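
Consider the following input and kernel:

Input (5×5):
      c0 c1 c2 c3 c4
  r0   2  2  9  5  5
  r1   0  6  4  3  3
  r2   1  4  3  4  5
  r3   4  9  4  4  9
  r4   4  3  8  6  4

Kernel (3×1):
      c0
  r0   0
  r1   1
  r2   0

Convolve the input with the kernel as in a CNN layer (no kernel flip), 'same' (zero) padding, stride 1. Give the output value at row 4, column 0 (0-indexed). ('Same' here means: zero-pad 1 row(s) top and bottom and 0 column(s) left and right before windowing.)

The receptive field on the zero-padded input at this output position is [4 / 4 / 0]. Elementwise product with the kernel and sum: 4·1.

4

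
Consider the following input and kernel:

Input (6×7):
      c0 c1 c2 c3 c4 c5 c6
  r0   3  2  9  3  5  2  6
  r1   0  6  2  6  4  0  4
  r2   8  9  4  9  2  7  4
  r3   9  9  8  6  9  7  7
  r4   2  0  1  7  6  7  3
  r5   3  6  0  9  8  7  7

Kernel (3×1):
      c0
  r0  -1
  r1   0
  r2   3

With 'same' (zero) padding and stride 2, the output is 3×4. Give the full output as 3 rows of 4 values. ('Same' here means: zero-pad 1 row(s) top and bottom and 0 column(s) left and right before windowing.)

Output[0,0]: The receptive field on the zero-padded input at this output position is [0 / 3 / 0]. Elementwise product with the kernel and sum: 0·-1 + 0·3.
Output[0,1]: The receptive field on the zero-padded input at this output position is [0 / 9 / 2]. Elementwise product with the kernel and sum: 0·-1 + 2·3.

0 6 12 12
27 22 23 17
0 -8 15 14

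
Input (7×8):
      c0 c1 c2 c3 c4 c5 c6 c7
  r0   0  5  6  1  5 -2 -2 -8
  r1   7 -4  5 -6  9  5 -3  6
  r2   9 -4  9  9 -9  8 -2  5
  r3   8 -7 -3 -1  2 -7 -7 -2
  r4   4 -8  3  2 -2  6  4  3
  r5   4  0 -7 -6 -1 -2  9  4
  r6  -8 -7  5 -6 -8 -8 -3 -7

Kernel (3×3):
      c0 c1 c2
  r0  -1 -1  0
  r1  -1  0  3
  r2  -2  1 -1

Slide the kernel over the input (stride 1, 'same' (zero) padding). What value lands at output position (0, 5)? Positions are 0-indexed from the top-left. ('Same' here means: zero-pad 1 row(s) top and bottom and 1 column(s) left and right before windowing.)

The receptive field on the zero-padded input at this output position is [0 0 0 / 5 -2 -2 / 9 5 -3]. Elementwise product with the kernel and sum: 0·-1 + 0·-1 + 5·-1 + -2·3 + 9·-2 + 5·1 + -3·-1.

-21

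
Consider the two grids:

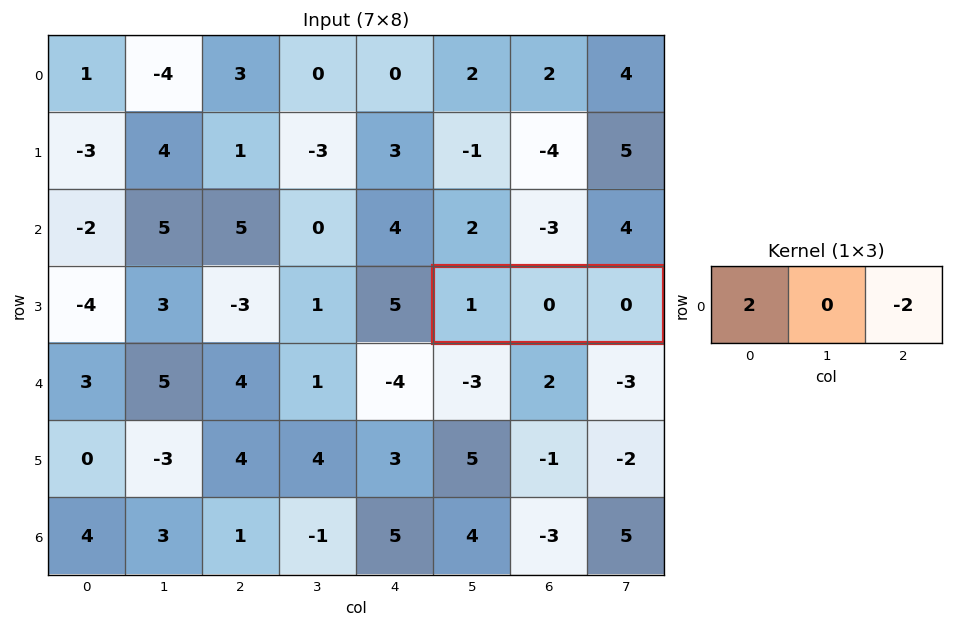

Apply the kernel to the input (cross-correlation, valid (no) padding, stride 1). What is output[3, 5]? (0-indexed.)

The receptive field on the input at this output position is [1 0 0]. Elementwise product with the kernel and sum: 1·2 + 0·-2.

2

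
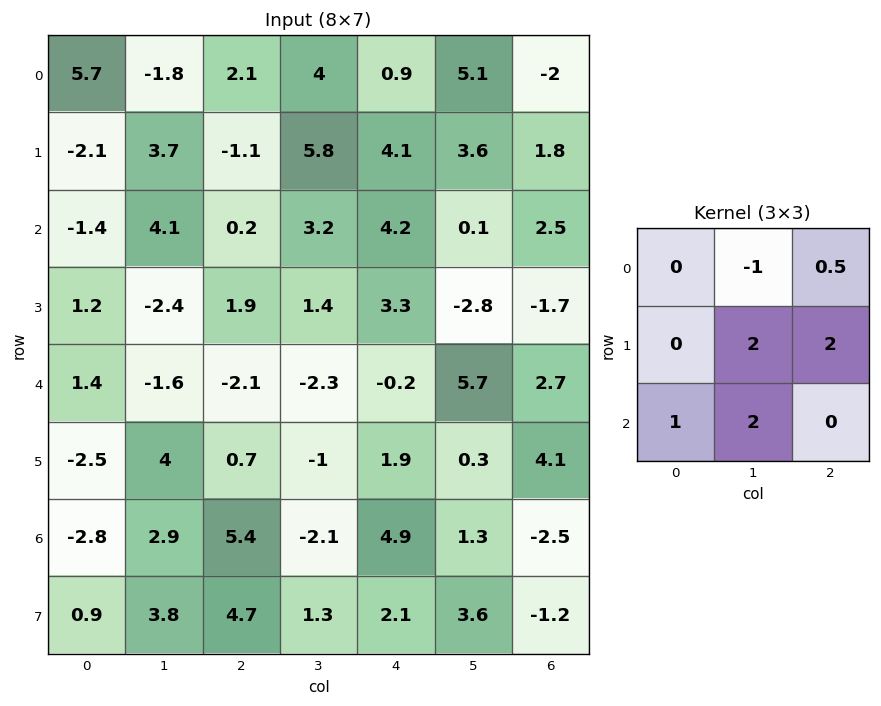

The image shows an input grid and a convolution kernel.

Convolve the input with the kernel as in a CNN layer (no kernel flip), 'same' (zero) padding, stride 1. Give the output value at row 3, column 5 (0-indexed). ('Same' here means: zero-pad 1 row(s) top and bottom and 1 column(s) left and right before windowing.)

The receptive field on the zero-padded input at this output position is [4.2 0.1 2.5 / 3.3 -2.8 -1.7 / -0.2 5.7 2.7]. Elementwise product with the kernel and sum: 0.1·-1 + 2.5·0.5 + -2.8·2 + -1.7·2 + -0.2·1 + 5.7·2.

3.35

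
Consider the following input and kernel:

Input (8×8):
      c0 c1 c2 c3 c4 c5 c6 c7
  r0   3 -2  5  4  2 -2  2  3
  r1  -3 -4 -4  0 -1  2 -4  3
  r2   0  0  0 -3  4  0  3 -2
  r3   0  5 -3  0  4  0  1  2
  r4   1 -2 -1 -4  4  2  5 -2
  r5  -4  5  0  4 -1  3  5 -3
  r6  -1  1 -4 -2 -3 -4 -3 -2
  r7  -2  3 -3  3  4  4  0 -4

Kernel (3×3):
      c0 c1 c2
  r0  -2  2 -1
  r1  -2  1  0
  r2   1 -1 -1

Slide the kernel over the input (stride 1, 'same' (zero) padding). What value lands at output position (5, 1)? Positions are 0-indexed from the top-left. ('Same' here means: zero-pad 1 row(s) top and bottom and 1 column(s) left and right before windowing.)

10

The receptive field on the zero-padded input at this output position is [1 -2 -1 / -4 5 0 / -1 1 -4]. Elementwise product with the kernel and sum: 1·-2 + -2·2 + -1·-1 + -4·-2 + 5·1 + -1·1 + 1·-1 + -4·-1.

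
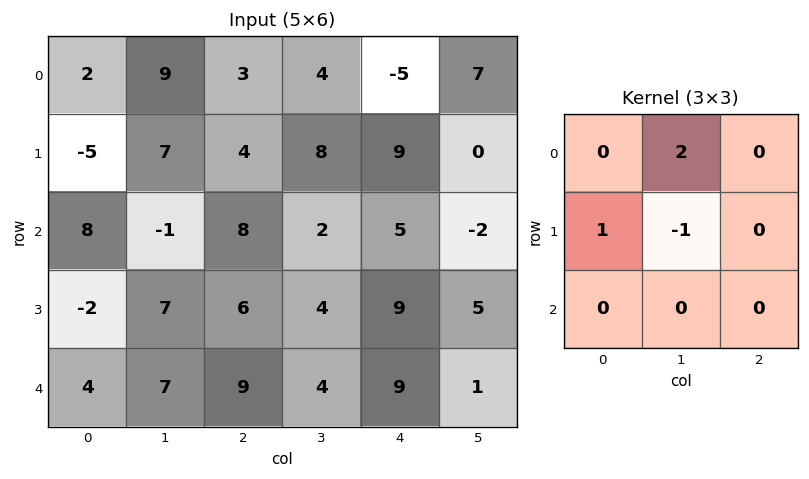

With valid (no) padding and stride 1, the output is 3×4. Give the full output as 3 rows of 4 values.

Output[0,0]: The receptive field on the input at this output position is [2 9 3 / -5 7 4 / 8 -1 8]. Elementwise product with the kernel and sum: 9·2 + -5·1 + 7·-1.

6 9 4 -11
23 -1 22 15
-11 17 6 5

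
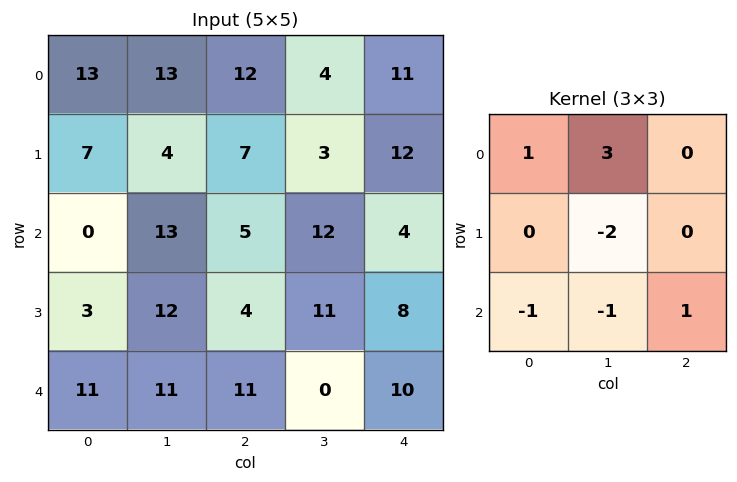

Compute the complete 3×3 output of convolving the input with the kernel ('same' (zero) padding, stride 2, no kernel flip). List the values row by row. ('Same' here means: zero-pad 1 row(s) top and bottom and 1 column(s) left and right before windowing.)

-29 -32 -37
30 10 12
-13 2 15

Output[0,0]: The receptive field on the zero-padded input at this output position is [0 0 0 / 0 13 13 / 0 7 4]. Elementwise product with the kernel and sum: 0·1 + 0·3 + 13·-2 + 0·-1 + 7·-1 + 4·1.
Output[0,1]: The receptive field on the zero-padded input at this output position is [0 0 0 / 13 12 4 / 4 7 3]. Elementwise product with the kernel and sum: 0·1 + 0·3 + 12·-2 + 4·-1 + 7·-1 + 3·1.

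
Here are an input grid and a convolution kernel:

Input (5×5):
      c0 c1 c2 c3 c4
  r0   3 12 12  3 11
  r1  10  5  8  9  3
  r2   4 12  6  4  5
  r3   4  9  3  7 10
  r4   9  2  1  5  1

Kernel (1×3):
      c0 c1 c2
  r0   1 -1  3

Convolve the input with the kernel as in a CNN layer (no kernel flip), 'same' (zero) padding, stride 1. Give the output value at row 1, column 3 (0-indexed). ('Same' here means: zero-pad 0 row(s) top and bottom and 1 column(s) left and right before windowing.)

The receptive field on the zero-padded input at this output position is [8 9 3]. Elementwise product with the kernel and sum: 8·1 + 9·-1 + 3·3.

8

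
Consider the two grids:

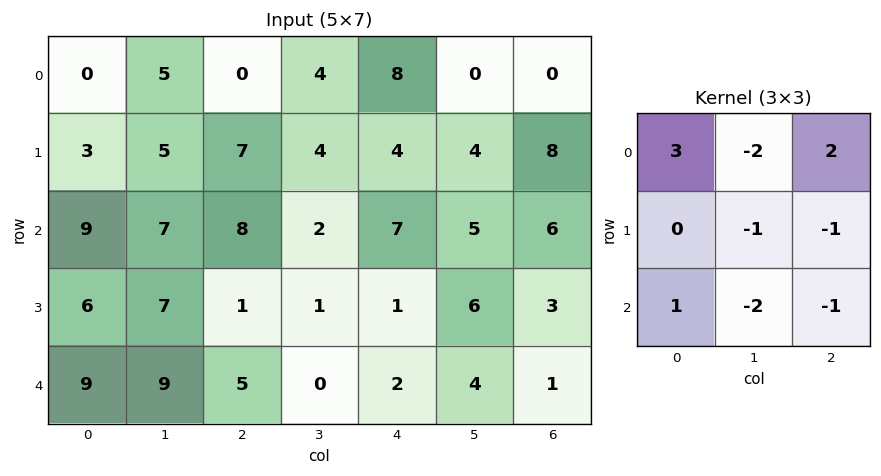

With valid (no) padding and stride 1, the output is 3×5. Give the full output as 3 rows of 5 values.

-35 1 -3 -29 3
-11 3 10 -7 -5
7 6 35 -13 7

Output[0,0]: The receptive field on the input at this output position is [0 5 0 / 3 5 7 / 9 7 8]. Elementwise product with the kernel and sum: 0·3 + 5·-2 + 0·2 + 5·-1 + 7·-1 + 9·1 + 7·-2 + 8·-1.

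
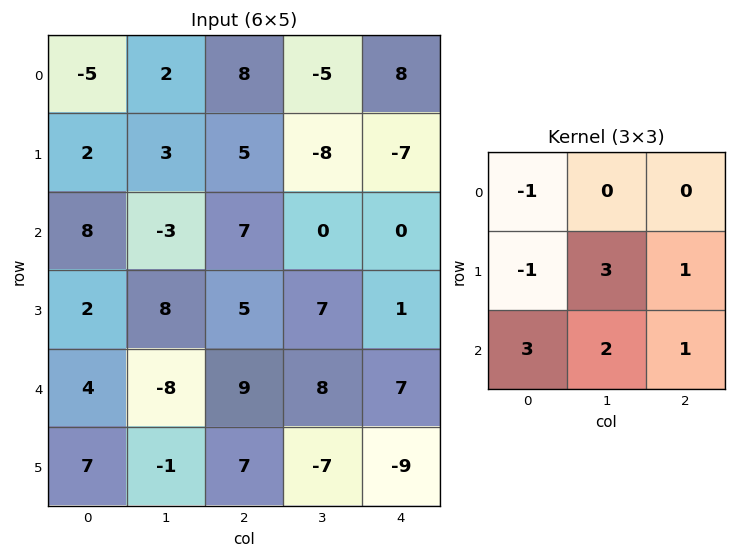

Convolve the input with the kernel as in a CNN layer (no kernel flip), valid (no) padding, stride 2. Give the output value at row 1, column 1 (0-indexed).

60

The receptive field on the input at this output position is [7 0 0 / 5 7 1 / 9 8 7]. Elementwise product with the kernel and sum: 7·-1 + 5·-1 + 7·3 + 1·1 + 9·3 + 8·2 + 7·1.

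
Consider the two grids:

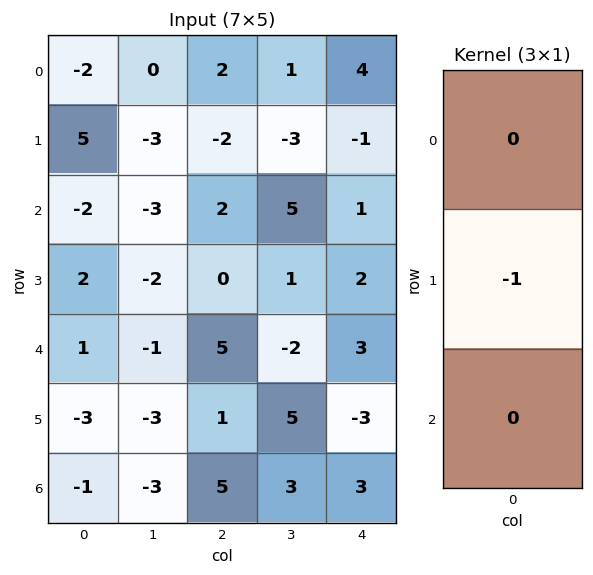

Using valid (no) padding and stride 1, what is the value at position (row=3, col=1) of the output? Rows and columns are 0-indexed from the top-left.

1

The receptive field on the input at this output position is [-2 / -1 / -3]. Elementwise product with the kernel and sum: -1·-1.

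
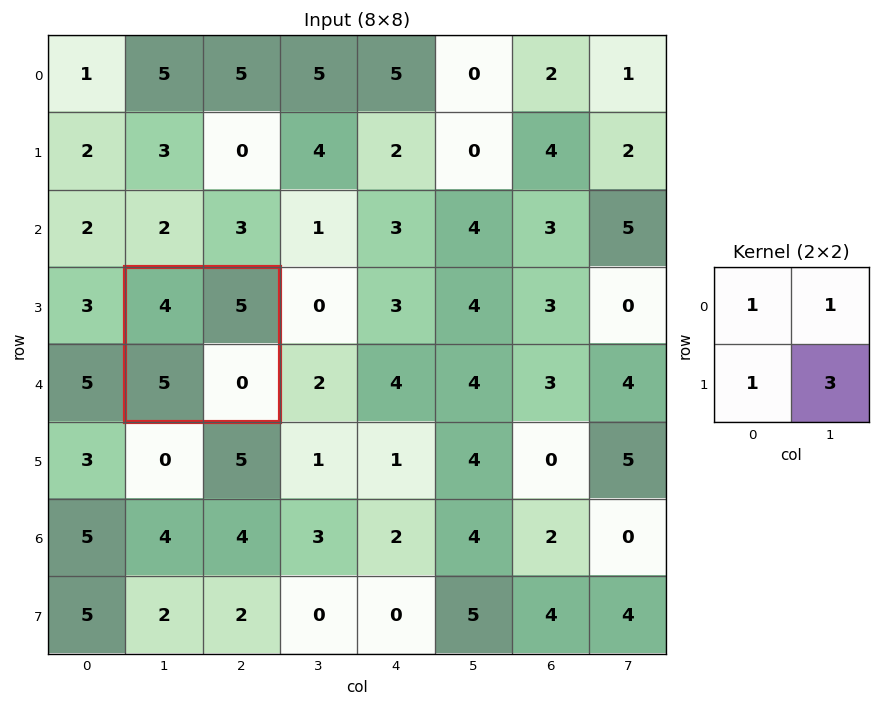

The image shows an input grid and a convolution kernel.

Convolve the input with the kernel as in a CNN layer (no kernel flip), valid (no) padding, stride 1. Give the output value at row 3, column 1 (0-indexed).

The receptive field on the input at this output position is [4 5 / 5 0]. Elementwise product with the kernel and sum: 4·1 + 5·1 + 5·1 + 0·3.

14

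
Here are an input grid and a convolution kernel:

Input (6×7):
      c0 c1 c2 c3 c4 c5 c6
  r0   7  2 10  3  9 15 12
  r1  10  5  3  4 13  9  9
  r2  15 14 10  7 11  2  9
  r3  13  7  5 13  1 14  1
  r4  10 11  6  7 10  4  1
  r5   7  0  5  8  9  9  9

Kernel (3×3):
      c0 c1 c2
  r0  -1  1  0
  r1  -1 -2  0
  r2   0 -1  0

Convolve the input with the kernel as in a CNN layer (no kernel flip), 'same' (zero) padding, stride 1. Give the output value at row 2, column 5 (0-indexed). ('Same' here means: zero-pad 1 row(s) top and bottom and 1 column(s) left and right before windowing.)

-33

The receptive field on the zero-padded input at this output position is [13 9 9 / 11 2 9 / 1 14 1]. Elementwise product with the kernel and sum: 13·-1 + 9·1 + 11·-1 + 2·-2 + 14·-1.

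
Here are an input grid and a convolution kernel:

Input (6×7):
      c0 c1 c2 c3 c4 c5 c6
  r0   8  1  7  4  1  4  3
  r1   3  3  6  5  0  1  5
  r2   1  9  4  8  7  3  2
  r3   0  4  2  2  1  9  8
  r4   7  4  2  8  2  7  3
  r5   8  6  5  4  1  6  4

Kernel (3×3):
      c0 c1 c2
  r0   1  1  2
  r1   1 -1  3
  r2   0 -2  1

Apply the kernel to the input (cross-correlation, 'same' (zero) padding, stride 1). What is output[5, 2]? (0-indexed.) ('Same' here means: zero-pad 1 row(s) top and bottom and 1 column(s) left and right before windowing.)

The receptive field on the zero-padded input at this output position is [4 2 8 / 6 5 4 / 0 0 0]. Elementwise product with the kernel and sum: 4·1 + 2·1 + 8·2 + 6·1 + 5·-1 + 4·3 + 0·-2 + 0·1.

35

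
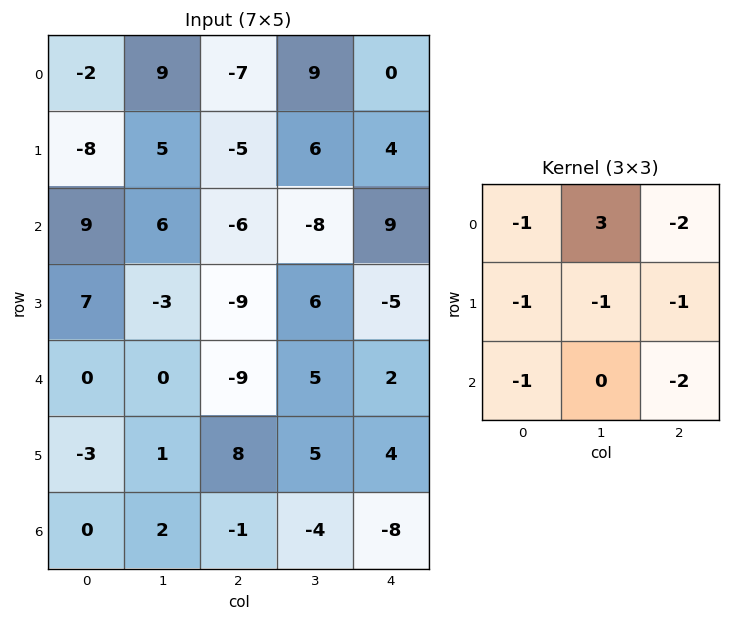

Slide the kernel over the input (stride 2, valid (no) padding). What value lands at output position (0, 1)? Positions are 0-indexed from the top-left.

17

The receptive field on the input at this output position is [-7 9 0 / -5 6 4 / -6 -8 9]. Elementwise product with the kernel and sum: -7·-1 + 9·3 + 0·-2 + -5·-1 + 6·-1 + 4·-1 + -6·-1 + 9·-2.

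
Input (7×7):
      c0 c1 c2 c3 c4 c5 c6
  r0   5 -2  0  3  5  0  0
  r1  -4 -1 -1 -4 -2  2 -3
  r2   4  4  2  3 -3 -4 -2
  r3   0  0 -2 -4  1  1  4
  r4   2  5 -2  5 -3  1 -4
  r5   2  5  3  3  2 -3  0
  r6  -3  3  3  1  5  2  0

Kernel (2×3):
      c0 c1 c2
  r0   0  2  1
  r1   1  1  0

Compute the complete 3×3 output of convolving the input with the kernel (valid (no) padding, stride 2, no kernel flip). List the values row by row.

-9 6 0
10 -3 -8
15 13 -3

Output[0,0]: The receptive field on the input at this output position is [5 -2 0 / -4 -1 -1]. Elementwise product with the kernel and sum: -2·2 + 0·1 + -4·1 + -1·1.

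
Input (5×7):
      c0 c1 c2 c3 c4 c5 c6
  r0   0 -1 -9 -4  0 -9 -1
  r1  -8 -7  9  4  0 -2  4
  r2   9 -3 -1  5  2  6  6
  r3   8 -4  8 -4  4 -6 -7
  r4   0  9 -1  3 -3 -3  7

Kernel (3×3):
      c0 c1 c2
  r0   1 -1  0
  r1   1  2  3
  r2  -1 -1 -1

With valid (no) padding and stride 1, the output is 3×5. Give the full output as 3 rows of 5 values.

Output[0,0]: The receptive field on the input at this output position is [0 -1 -9 / -8 -7 9 / 9 -3 -1]. Elementwise product with the kernel and sum: 0·1 + -1·-1 + -8·1 + -7·2 + 9·3 + 9·-1 + -3·-1 + -1·-1.

1 30 6 -19 3
-13 -6 12 37 43
28 -13 7 -8 -34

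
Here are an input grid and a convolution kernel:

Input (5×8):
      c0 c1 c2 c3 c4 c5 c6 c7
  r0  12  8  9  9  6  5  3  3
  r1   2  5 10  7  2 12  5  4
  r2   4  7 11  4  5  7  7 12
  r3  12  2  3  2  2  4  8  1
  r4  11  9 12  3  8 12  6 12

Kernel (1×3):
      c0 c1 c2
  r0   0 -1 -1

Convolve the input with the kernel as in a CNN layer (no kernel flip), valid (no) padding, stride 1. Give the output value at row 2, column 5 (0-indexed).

-19

The receptive field on the input at this output position is [7 7 12]. Elementwise product with the kernel and sum: 7·-1 + 12·-1.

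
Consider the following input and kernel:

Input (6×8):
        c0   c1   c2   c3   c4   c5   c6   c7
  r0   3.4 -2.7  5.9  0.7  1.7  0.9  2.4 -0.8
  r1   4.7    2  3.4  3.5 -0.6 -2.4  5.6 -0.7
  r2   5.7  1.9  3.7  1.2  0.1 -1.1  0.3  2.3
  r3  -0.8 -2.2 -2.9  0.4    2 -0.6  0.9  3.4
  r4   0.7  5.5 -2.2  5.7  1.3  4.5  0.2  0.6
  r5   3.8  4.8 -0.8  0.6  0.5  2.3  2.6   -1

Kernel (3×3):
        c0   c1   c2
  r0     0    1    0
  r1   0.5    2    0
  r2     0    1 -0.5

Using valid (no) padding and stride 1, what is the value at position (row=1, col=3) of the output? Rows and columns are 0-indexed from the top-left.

The receptive field on the input at this output position is [3.5 -0.6 -2.4 / 1.2 0.1 -1.1 / 0.4 2 -0.6]. Elementwise product with the kernel and sum: -0.6·1 + 1.2·0.5 + 0.1·2 + 2·1 + -0.6·-0.5.

2.5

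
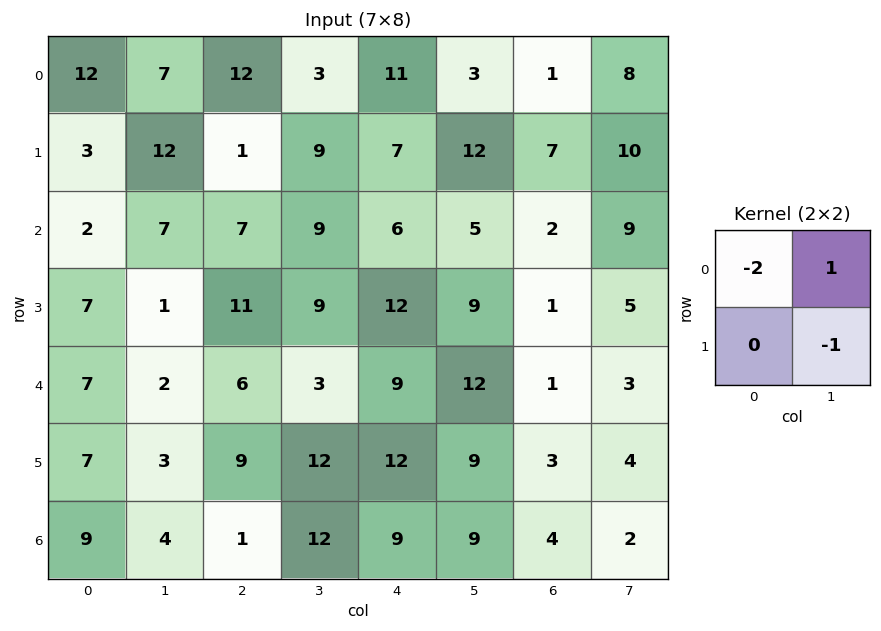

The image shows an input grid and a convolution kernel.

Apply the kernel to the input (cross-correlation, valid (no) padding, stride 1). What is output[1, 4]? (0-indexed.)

The receptive field on the input at this output position is [7 12 / 6 5]. Elementwise product with the kernel and sum: 7·-2 + 12·1 + 5·-1.

-7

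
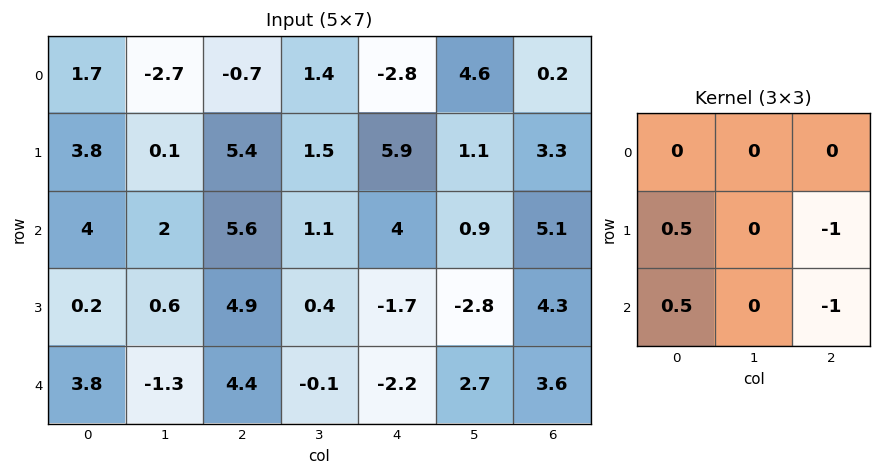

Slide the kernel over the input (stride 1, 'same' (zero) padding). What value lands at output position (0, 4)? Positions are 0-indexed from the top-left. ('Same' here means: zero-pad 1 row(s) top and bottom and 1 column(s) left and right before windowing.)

-4.25

The receptive field on the zero-padded input at this output position is [0 0 0 / 1.4 -2.8 4.6 / 1.5 5.9 1.1]. Elementwise product with the kernel and sum: 1.4·0.5 + 4.6·-1 + 1.5·0.5 + 1.1·-1.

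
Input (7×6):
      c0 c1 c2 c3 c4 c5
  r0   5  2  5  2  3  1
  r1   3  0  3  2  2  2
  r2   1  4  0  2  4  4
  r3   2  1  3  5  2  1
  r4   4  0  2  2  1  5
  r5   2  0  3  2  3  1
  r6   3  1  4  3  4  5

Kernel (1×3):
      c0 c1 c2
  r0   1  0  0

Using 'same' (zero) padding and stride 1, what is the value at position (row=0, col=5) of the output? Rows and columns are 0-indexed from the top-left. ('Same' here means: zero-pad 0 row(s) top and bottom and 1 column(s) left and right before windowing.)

3

The receptive field on the zero-padded input at this output position is [3 1 0]. Elementwise product with the kernel and sum: 3·1.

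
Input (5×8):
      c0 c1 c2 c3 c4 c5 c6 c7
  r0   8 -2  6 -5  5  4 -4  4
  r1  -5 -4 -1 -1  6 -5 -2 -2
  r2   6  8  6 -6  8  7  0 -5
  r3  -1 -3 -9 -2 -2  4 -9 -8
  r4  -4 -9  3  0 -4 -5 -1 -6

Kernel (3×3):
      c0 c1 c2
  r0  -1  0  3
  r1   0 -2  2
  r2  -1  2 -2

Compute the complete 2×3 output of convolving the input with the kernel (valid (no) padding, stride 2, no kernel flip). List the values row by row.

Output[0,0]: The receptive field on the input at this output position is [8 -2 6 / -5 -4 -1 / 6 8 6]. Elementwise product with the kernel and sum: 8·-1 + 6·3 + -4·-2 + -1·2 + 6·-1 + 8·2 + 6·-2.

14 -11 -5
-20 23 -38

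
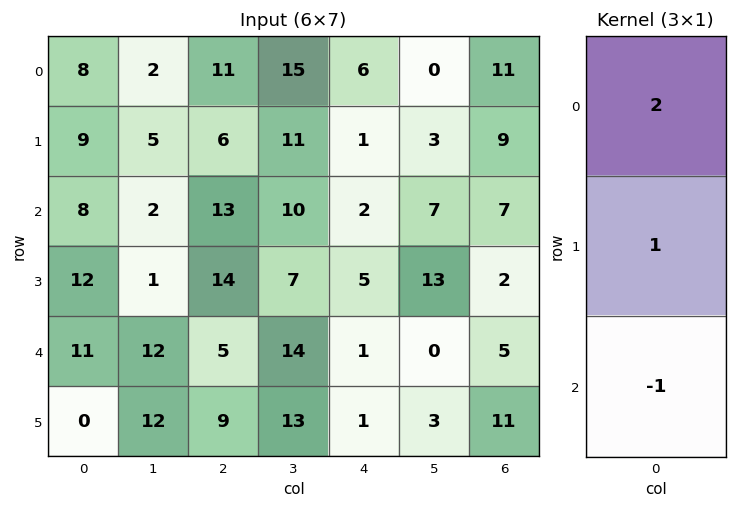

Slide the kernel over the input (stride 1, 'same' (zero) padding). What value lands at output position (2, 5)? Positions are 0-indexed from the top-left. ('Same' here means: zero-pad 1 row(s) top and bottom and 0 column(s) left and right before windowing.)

The receptive field on the zero-padded input at this output position is [3 / 7 / 13]. Elementwise product with the kernel and sum: 3·2 + 7·1 + 13·-1.

0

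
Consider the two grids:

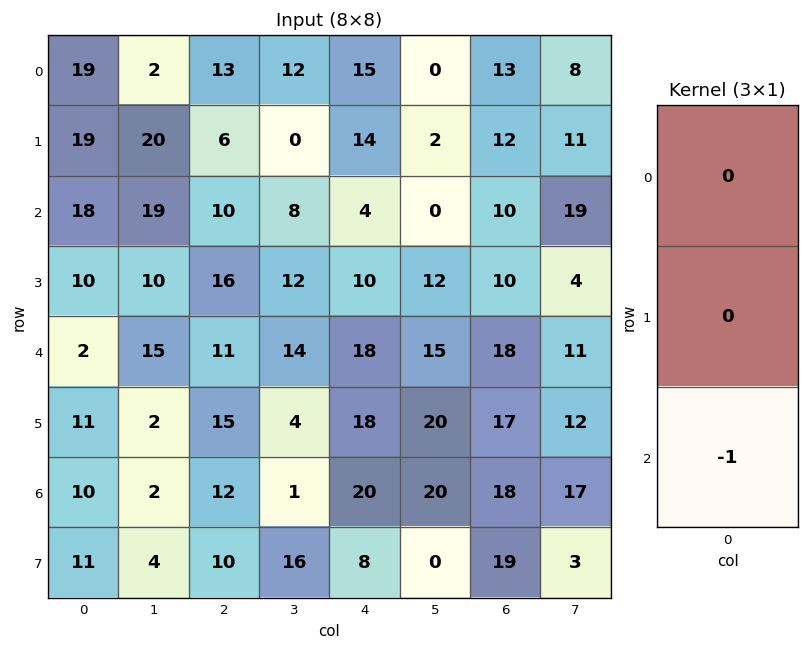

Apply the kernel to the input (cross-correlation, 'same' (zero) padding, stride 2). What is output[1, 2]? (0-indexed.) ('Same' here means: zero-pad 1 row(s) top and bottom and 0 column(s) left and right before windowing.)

The receptive field on the zero-padded input at this output position is [14 / 4 / 10]. Elementwise product with the kernel and sum: 10·-1.

-10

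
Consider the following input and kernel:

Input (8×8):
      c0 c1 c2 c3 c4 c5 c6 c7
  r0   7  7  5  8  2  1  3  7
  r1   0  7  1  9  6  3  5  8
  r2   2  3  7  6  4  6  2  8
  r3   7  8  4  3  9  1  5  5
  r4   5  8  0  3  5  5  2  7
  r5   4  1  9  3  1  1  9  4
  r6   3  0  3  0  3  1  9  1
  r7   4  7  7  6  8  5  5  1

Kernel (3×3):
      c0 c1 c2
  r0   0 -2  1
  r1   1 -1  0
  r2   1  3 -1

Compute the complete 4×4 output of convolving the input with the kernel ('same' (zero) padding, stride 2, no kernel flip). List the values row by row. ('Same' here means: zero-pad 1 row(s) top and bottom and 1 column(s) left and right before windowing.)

-14 3 30 8
18 20 22 13
0 28 -14 22
-5 4 21 -3

Output[0,0]: The receptive field on the zero-padded input at this output position is [0 0 0 / 0 7 7 / 0 0 7]. Elementwise product with the kernel and sum: 0·-2 + 0·1 + 0·1 + 7·-1 + 0·1 + 0·3 + 7·-1.
Output[0,1]: The receptive field on the zero-padded input at this output position is [0 0 0 / 7 5 8 / 7 1 9]. Elementwise product with the kernel and sum: 0·-2 + 0·1 + 7·1 + 5·-1 + 7·1 + 1·3 + 9·-1.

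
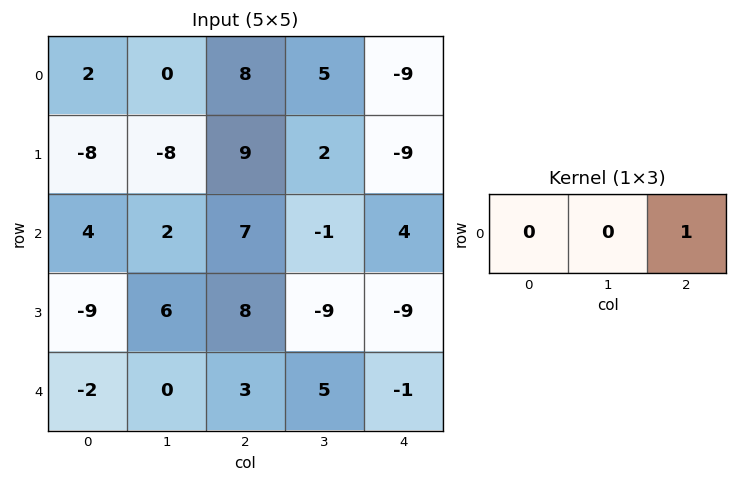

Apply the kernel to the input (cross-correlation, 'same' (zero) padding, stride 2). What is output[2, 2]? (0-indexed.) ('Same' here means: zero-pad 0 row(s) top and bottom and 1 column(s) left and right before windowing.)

0

The receptive field on the zero-padded input at this output position is [5 -1 0]. Elementwise product with the kernel and sum: 0·1.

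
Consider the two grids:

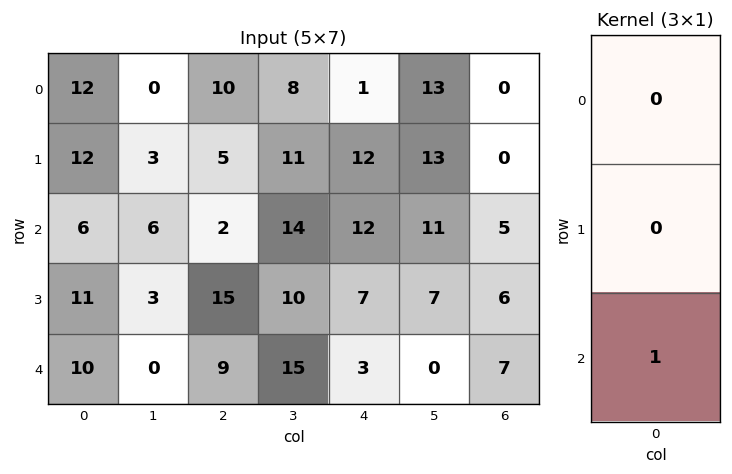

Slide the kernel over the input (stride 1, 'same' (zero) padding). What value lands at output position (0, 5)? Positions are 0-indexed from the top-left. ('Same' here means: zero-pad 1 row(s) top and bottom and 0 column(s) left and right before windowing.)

The receptive field on the zero-padded input at this output position is [0 / 13 / 13]. Elementwise product with the kernel and sum: 13·1.

13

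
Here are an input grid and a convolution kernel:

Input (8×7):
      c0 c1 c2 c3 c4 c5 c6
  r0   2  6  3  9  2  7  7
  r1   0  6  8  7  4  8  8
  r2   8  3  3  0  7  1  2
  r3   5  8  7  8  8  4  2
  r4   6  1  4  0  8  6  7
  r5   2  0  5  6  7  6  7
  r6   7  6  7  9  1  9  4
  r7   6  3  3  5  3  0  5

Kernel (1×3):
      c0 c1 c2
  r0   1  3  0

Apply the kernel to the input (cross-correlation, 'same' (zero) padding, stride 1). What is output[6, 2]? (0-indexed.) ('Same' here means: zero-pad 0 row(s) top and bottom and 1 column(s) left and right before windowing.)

27

The receptive field on the zero-padded input at this output position is [6 7 9]. Elementwise product with the kernel and sum: 6·1 + 7·3.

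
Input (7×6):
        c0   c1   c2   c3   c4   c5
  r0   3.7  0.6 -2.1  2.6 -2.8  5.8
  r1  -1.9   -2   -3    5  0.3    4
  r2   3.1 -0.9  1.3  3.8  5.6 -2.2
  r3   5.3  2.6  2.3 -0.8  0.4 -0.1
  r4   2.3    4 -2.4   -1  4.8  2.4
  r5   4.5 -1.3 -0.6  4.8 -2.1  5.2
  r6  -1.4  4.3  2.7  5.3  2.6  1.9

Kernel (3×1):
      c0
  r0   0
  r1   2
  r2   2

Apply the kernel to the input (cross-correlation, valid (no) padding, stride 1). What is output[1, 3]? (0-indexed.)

6

The receptive field on the input at this output position is [5 / 3.8 / -0.8]. Elementwise product with the kernel and sum: 3.8·2 + -0.8·2.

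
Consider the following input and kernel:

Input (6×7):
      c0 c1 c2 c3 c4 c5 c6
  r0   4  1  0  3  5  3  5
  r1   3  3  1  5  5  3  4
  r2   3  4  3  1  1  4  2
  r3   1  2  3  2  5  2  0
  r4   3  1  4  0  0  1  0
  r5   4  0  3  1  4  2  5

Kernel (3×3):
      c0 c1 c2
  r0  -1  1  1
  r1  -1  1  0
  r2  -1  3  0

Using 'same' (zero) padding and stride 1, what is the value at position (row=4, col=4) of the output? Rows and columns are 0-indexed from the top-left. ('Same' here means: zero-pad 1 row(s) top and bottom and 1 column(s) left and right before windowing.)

16

The receptive field on the zero-padded input at this output position is [2 5 2 / 0 0 1 / 1 4 2]. Elementwise product with the kernel and sum: 2·-1 + 5·1 + 2·1 + 0·-1 + 0·1 + 1·-1 + 4·3.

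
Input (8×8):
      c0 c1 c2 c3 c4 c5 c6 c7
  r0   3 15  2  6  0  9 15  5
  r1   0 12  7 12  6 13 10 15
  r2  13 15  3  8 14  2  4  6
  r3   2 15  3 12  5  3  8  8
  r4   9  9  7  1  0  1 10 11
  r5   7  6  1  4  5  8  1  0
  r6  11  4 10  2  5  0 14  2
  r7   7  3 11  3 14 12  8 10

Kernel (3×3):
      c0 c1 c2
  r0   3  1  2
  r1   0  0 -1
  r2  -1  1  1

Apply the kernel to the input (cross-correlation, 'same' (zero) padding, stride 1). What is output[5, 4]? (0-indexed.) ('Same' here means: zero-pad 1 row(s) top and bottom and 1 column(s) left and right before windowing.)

The receptive field on the zero-padded input at this output position is [1 0 1 / 4 5 8 / 2 5 0]. Elementwise product with the kernel and sum: 1·3 + 0·1 + 1·2 + 8·-1 + 2·-1 + 5·1 + 0·1.

0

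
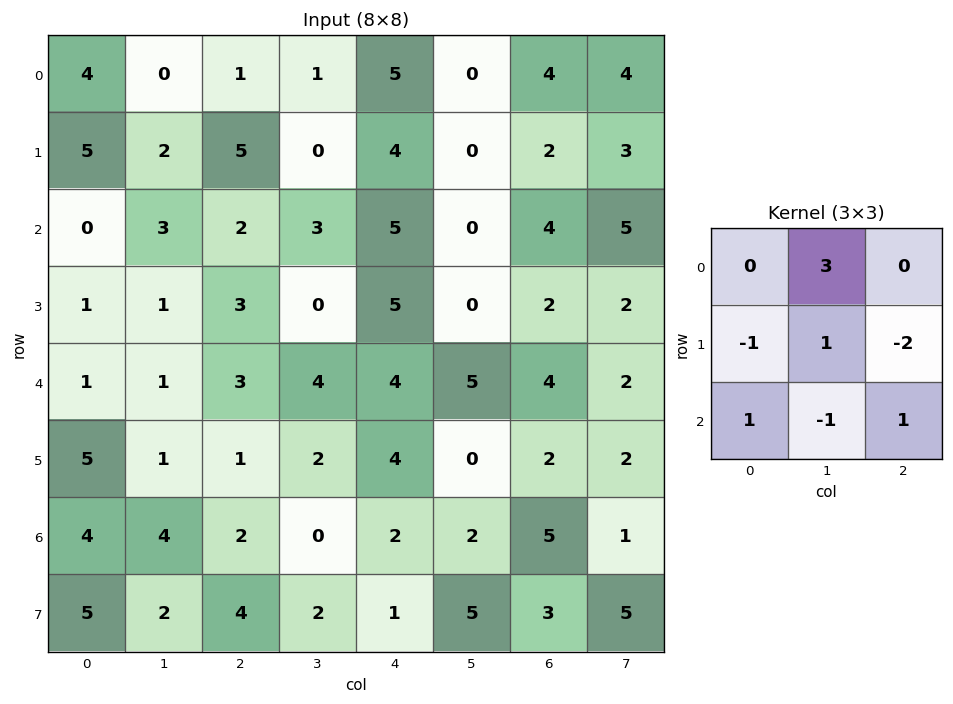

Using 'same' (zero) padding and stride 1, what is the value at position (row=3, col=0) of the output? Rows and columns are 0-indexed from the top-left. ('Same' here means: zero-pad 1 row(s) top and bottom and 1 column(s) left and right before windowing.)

The receptive field on the zero-padded input at this output position is [0 0 3 / 0 1 1 / 0 1 1]. Elementwise product with the kernel and sum: 0·3 + 0·-1 + 1·1 + 1·-2 + 0·1 + 1·-1 + 1·1.

-1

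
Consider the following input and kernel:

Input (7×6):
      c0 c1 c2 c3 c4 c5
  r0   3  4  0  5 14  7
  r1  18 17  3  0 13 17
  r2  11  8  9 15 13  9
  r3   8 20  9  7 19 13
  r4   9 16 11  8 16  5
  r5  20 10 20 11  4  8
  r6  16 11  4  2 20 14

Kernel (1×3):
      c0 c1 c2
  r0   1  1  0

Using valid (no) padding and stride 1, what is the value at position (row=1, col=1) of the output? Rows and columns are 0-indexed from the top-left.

The receptive field on the input at this output position is [17 3 0]. Elementwise product with the kernel and sum: 17·1 + 3·1.

20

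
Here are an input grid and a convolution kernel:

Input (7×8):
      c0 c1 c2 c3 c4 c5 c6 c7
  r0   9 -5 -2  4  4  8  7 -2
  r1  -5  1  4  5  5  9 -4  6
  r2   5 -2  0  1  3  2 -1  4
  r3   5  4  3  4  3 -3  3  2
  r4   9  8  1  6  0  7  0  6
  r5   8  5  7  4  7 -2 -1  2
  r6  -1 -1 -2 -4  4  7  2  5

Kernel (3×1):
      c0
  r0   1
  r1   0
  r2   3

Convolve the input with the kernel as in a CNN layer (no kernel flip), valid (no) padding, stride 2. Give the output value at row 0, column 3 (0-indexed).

The receptive field on the input at this output position is [7 / -4 / -1]. Elementwise product with the kernel and sum: 7·1 + -1·3.

4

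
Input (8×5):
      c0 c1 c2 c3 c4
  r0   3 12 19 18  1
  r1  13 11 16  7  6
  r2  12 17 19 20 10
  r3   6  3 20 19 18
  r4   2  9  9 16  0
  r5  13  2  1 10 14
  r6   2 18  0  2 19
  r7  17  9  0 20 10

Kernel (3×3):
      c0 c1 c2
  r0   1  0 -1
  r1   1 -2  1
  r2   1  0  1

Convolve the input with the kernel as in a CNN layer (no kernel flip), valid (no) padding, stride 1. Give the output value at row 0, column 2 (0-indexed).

55

The receptive field on the input at this output position is [19 18 1 / 16 7 6 / 19 20 10]. Elementwise product with the kernel and sum: 19·1 + 1·-1 + 16·1 + 7·-2 + 6·1 + 19·1 + 10·1.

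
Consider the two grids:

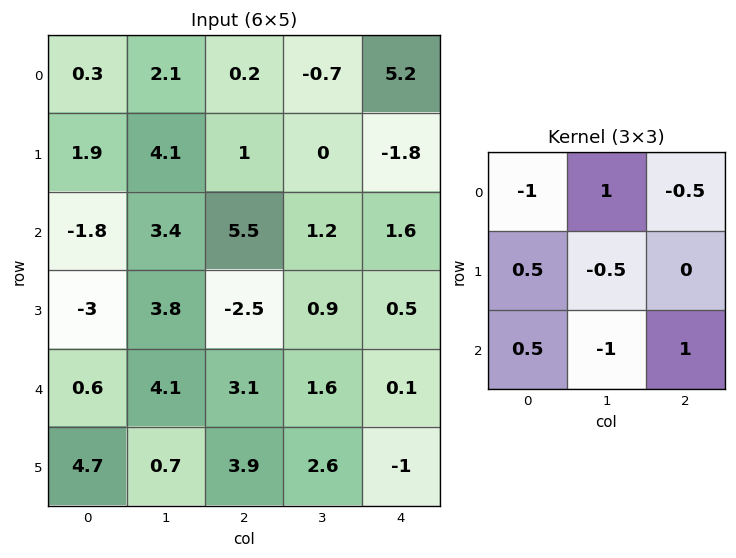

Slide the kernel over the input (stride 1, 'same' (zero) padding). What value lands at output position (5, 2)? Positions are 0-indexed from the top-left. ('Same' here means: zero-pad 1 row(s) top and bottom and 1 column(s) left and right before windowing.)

The receptive field on the zero-padded input at this output position is [4.1 3.1 1.6 / 0.7 3.9 2.6 / 0 0 0]. Elementwise product with the kernel and sum: 4.1·-1 + 3.1·1 + 1.6·-0.5 + 0.7·0.5 + 3.9·-0.5 + 0·0.5 + 0·-1 + 0·1.

-3.4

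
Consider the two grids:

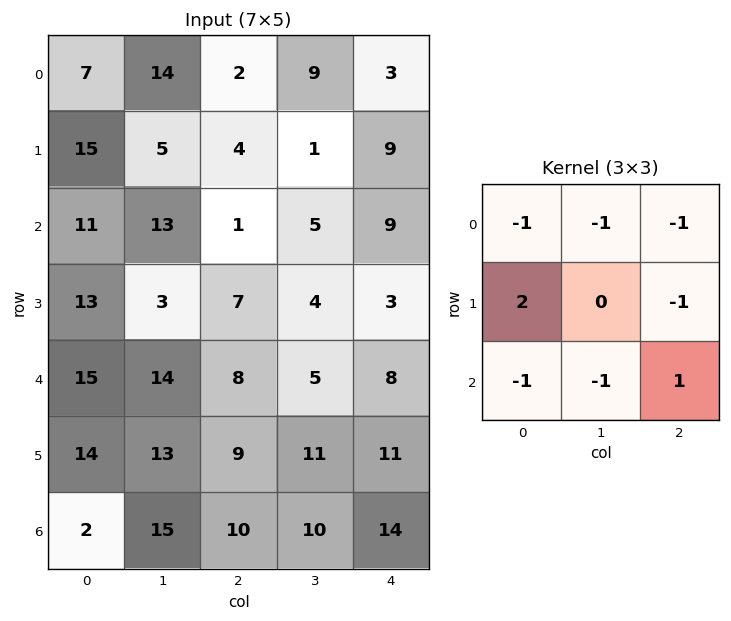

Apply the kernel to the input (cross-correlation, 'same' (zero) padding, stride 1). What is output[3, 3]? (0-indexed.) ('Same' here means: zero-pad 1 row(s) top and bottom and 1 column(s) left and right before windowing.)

The receptive field on the zero-padded input at this output position is [1 5 9 / 7 4 3 / 8 5 8]. Elementwise product with the kernel and sum: 1·-1 + 5·-1 + 9·-1 + 7·2 + 3·-1 + 8·-1 + 5·-1 + 8·1.

-9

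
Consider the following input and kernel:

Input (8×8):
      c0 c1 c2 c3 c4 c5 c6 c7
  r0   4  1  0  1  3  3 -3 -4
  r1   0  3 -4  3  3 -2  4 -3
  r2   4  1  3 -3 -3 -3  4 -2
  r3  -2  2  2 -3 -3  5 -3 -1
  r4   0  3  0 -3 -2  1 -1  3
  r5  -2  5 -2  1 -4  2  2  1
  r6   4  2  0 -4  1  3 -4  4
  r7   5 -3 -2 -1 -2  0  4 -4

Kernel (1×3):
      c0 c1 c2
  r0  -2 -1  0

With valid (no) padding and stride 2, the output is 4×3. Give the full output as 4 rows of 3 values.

Output[0,0]: The receptive field on the input at this output position is [4 1 0]. Elementwise product with the kernel and sum: 4·-2 + 1·-1.

-9 -1 -9
-9 -3 9
-3 3 3
-10 4 -5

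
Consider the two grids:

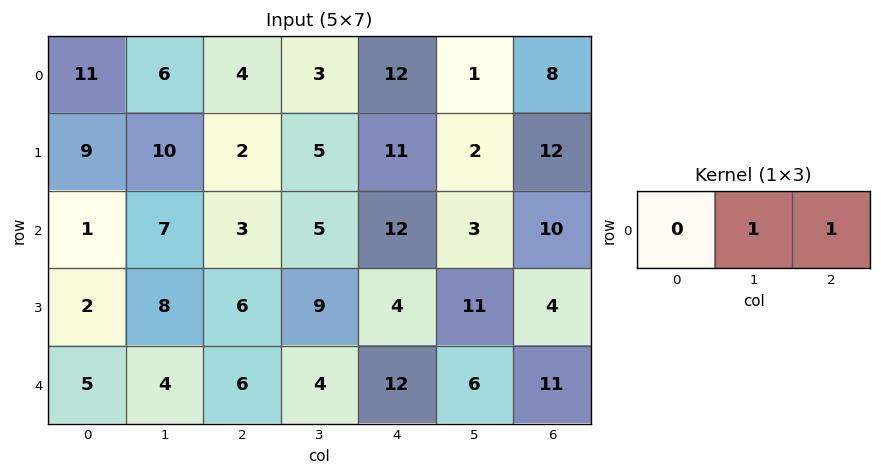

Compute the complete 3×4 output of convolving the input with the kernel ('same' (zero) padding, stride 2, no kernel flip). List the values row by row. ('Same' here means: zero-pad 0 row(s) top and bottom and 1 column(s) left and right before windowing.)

17 7 13 8
8 8 15 10
9 10 18 11

Output[0,0]: The receptive field on the zero-padded input at this output position is [0 11 6]. Elementwise product with the kernel and sum: 11·1 + 6·1.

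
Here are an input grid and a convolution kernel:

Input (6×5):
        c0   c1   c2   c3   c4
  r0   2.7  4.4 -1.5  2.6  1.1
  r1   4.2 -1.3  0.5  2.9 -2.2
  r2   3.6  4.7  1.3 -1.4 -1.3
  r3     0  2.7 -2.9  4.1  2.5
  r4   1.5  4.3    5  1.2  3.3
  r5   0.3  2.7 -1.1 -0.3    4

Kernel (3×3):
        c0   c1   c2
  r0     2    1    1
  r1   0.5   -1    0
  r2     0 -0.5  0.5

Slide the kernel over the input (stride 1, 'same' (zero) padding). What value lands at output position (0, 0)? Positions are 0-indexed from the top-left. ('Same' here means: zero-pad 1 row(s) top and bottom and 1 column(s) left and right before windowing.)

-5.45

The receptive field on the zero-padded input at this output position is [0 0 0 / 0 2.7 4.4 / 0 4.2 -1.3]. Elementwise product with the kernel and sum: 0·2 + 0·1 + 0·1 + 0·0.5 + 2.7·-1 + 4.2·-0.5 + -1.3·0.5.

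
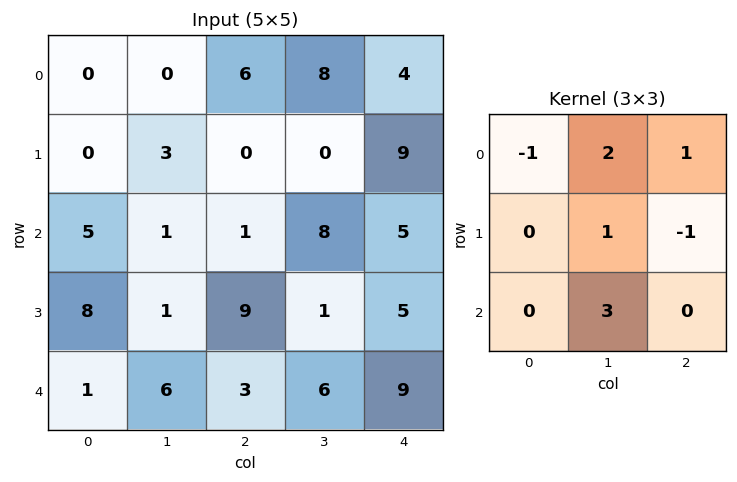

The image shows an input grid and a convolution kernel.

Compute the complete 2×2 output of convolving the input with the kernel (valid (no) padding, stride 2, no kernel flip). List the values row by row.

Output[0,0]: The receptive field on the input at this output position is [0 0 6 / 0 3 0 / 5 1 1]. Elementwise product with the kernel and sum: 0·-1 + 0·2 + 6·1 + 3·1 + 0·-1 + 1·3.
Output[0,1]: The receptive field on the input at this output position is [6 8 4 / 0 0 9 / 1 8 5]. Elementwise product with the kernel and sum: 6·-1 + 8·2 + 4·1 + 0·1 + 9·-1 + 8·3.

12 29
8 34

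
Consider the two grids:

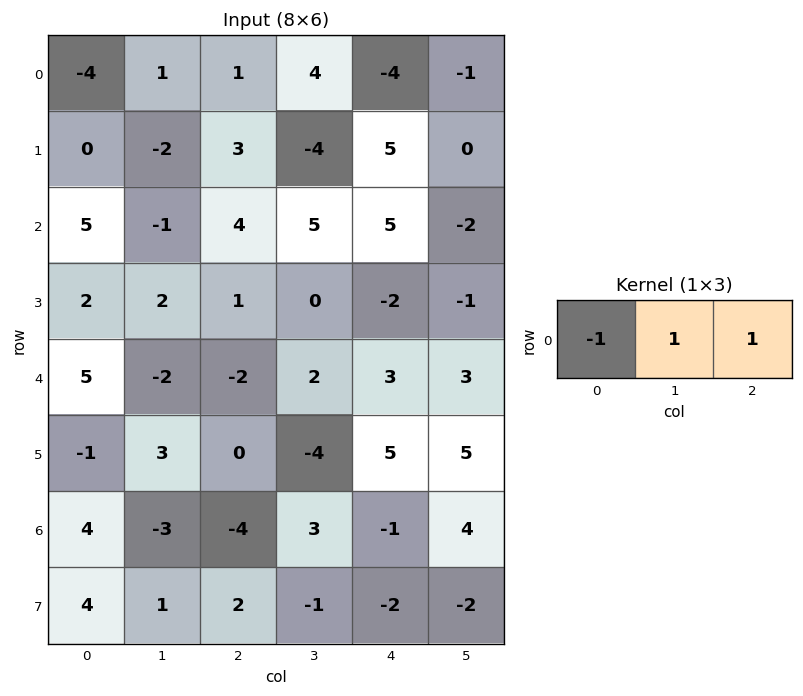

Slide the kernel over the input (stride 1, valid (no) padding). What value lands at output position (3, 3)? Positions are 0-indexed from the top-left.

The receptive field on the input at this output position is [0 -2 -1]. Elementwise product with the kernel and sum: 0·-1 + -2·1 + -1·1.

-3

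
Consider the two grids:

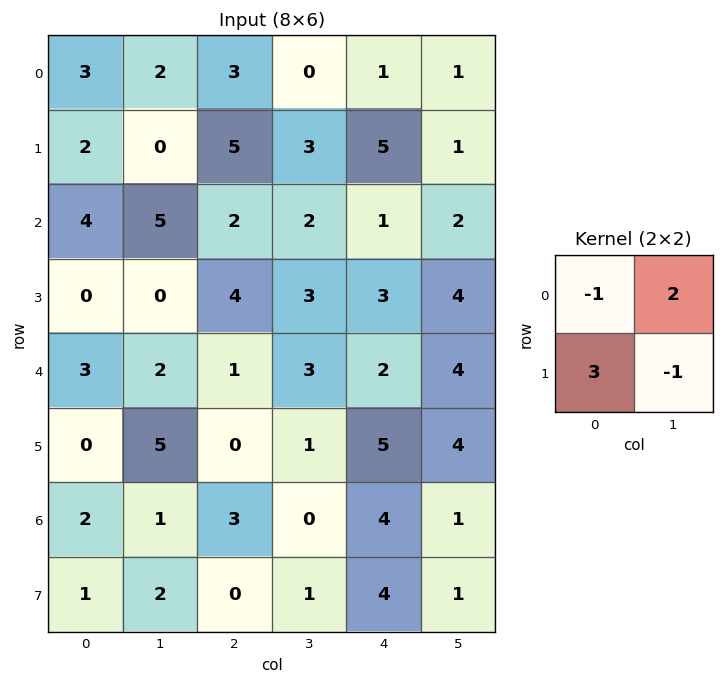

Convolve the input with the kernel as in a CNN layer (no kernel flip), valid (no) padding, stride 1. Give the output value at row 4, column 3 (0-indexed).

The receptive field on the input at this output position is [3 2 / 1 5]. Elementwise product with the kernel and sum: 3·-1 + 2·2 + 1·3 + 5·-1.

-1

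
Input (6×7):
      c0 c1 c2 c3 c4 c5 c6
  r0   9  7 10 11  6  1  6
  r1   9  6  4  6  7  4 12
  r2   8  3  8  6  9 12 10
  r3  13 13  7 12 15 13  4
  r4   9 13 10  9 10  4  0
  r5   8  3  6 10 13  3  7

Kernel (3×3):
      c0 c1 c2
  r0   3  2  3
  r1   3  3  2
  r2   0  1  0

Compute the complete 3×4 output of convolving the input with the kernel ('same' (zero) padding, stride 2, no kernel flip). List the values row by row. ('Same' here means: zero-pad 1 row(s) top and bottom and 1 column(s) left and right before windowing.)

Output[0,0]: The receptive field on the zero-padded input at this output position is [0 0 0 / 0 9 7 / 0 9 6]. Elementwise product with the kernel and sum: 0·3 + 0·2 + 0·3 + 0·3 + 9·3 + 7·2 + 9·1.
Output[0,1]: The receptive field on the zero-padded input at this output position is [0 0 0 / 7 10 11 / 6 4 6]. Elementwise product with the kernel and sum: 0·3 + 0·2 + 0·3 + 7·3 + 10·3 + 11·2 + 4·1.

50 77 60 33
79 96 128 106
126 182 183 66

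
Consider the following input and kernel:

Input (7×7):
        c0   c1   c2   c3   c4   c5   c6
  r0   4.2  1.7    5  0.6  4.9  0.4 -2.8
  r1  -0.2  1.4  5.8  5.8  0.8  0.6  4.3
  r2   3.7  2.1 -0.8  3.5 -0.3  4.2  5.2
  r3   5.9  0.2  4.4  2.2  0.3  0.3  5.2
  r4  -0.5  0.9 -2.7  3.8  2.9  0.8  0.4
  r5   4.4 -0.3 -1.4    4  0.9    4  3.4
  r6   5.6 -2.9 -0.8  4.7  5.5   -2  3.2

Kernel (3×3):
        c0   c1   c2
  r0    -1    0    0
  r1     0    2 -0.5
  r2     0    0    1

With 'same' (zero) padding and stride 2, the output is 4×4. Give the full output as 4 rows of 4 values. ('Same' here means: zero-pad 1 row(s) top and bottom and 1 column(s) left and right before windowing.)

8.95 15.5 10.2 -5.6
6.55 -2.55 -8.2 9.8
-1.75 -3.5 7.2 0.5
12.65 -3.65 8 2.4

Output[0,0]: The receptive field on the zero-padded input at this output position is [0 0 0 / 0 4.2 1.7 / 0 -0.2 1.4]. Elementwise product with the kernel and sum: 0·-1 + 4.2·2 + 1.7·-0.5 + 1.4·1.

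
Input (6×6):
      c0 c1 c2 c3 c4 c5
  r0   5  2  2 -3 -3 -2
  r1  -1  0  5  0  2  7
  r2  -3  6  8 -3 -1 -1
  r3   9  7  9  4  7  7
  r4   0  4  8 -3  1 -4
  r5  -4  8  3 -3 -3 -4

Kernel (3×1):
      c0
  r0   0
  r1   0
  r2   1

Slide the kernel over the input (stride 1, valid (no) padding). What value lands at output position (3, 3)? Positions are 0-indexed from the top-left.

The receptive field on the input at this output position is [4 / -3 / -3]. Elementwise product with the kernel and sum: -3·1.

-3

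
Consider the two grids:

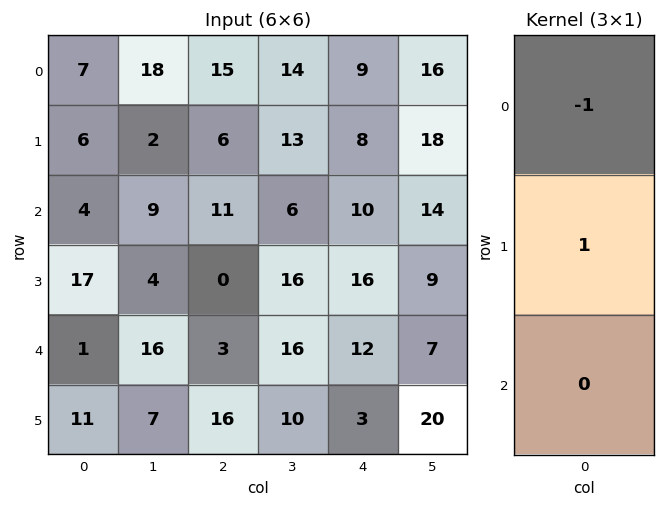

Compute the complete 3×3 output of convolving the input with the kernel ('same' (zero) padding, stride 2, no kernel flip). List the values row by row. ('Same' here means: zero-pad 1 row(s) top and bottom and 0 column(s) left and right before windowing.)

Output[0,0]: The receptive field on the zero-padded input at this output position is [0 / 7 / 6]. Elementwise product with the kernel and sum: 0·-1 + 7·1.
Output[0,1]: The receptive field on the zero-padded input at this output position is [0 / 15 / 6]. Elementwise product with the kernel and sum: 0·-1 + 15·1.

7 15 9
-2 5 2
-16 3 -4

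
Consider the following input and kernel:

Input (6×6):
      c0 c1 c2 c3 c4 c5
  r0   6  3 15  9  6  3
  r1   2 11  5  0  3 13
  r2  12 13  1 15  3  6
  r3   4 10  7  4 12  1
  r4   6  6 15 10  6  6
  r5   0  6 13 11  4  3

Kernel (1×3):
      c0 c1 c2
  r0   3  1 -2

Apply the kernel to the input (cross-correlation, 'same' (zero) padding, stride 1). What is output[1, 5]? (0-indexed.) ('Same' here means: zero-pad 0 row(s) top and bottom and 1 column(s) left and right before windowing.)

22

The receptive field on the zero-padded input at this output position is [3 13 0]. Elementwise product with the kernel and sum: 3·3 + 13·1 + 0·-2.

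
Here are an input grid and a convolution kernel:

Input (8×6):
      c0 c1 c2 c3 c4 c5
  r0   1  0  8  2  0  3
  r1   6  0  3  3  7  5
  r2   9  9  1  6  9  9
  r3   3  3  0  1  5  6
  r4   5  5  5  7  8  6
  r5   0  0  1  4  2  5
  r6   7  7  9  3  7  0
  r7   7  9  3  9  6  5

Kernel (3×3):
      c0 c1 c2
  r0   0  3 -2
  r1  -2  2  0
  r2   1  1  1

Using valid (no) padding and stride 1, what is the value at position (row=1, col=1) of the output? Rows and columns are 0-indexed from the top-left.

The receptive field on the input at this output position is [0 3 3 / 9 1 6 / 3 0 1]. Elementwise product with the kernel and sum: 3·3 + 3·-2 + 9·-2 + 1·2 + 3·1 + 0·1 + 1·1.

-9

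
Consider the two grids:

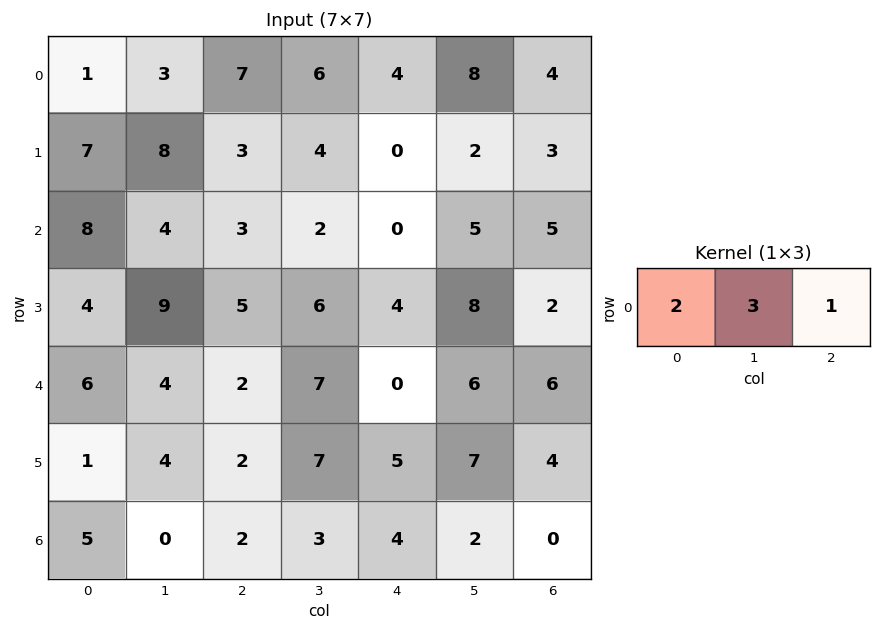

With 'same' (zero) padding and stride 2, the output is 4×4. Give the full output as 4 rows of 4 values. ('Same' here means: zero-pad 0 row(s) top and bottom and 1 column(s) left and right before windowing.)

6 33 32 28
28 19 9 25
22 21 20 30
15 9 20 4

Output[0,0]: The receptive field on the zero-padded input at this output position is [0 1 3]. Elementwise product with the kernel and sum: 0·2 + 1·3 + 3·1.
Output[0,1]: The receptive field on the zero-padded input at this output position is [3 7 6]. Elementwise product with the kernel and sum: 3·2 + 7·3 + 6·1.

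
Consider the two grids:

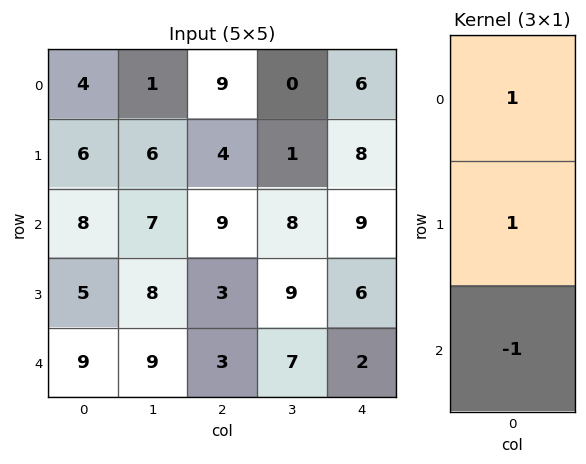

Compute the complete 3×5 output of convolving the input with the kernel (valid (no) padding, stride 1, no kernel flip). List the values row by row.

Output[0,0]: The receptive field on the input at this output position is [4 / 6 / 8]. Elementwise product with the kernel and sum: 4·1 + 6·1 + 8·-1.
Output[0,1]: The receptive field on the input at this output position is [1 / 6 / 7]. Elementwise product with the kernel and sum: 1·1 + 6·1 + 7·-1.

2 0 4 -7 5
9 5 10 0 11
4 6 9 10 13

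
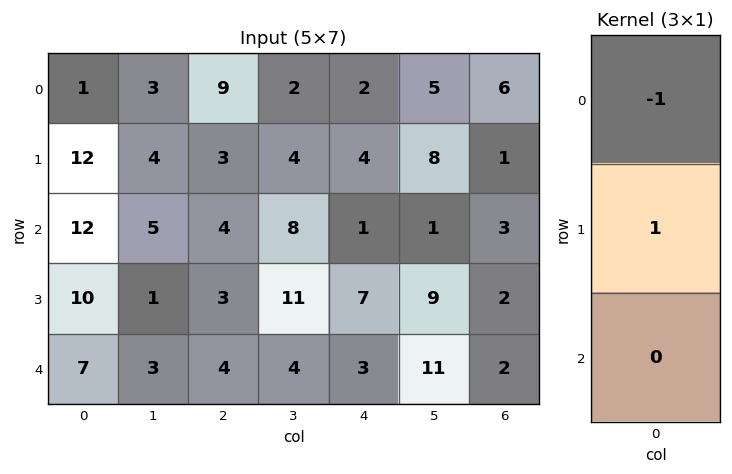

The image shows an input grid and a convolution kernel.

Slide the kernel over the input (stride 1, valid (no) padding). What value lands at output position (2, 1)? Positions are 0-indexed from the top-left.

-4

The receptive field on the input at this output position is [5 / 1 / 3]. Elementwise product with the kernel and sum: 5·-1 + 1·1.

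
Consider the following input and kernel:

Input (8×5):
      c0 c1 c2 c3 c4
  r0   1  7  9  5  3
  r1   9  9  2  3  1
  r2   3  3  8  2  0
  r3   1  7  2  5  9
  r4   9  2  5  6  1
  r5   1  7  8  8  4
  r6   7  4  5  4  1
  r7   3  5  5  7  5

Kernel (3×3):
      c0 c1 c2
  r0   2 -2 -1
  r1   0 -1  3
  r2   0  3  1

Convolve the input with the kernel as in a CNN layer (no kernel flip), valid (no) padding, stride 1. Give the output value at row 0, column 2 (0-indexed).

The receptive field on the input at this output position is [9 5 3 / 2 3 1 / 8 2 0]. Elementwise product with the kernel and sum: 9·2 + 5·-2 + 3·-1 + 3·-1 + 1·3 + 2·3 + 0·1.

11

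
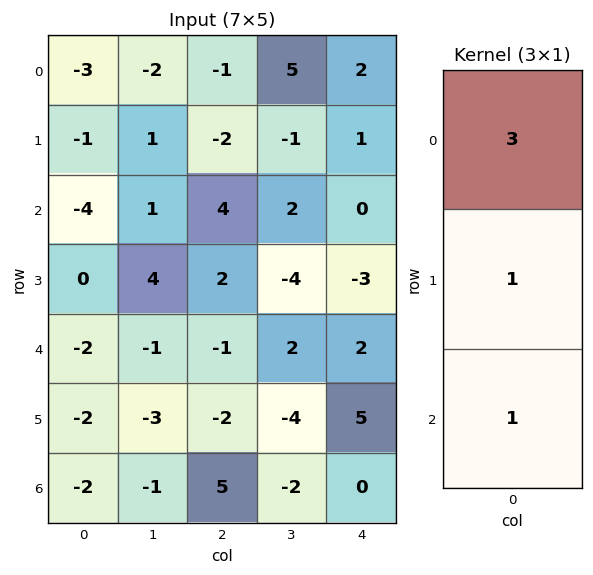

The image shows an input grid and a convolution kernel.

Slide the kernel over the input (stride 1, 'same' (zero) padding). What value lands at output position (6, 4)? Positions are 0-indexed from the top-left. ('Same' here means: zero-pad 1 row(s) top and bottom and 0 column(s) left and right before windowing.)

15

The receptive field on the zero-padded input at this output position is [5 / 0 / 0]. Elementwise product with the kernel and sum: 5·3 + 0·1 + 0·1.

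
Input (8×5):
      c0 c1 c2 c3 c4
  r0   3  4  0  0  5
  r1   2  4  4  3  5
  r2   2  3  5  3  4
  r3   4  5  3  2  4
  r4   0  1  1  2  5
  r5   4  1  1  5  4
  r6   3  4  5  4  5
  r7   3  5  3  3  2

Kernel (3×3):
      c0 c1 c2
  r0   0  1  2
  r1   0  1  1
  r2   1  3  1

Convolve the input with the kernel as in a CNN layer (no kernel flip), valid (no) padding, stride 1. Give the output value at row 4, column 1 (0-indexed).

34

The receptive field on the input at this output position is [1 1 2 / 1 1 5 / 4 5 4]. Elementwise product with the kernel and sum: 1·1 + 2·2 + 1·1 + 5·1 + 4·1 + 5·3 + 4·1.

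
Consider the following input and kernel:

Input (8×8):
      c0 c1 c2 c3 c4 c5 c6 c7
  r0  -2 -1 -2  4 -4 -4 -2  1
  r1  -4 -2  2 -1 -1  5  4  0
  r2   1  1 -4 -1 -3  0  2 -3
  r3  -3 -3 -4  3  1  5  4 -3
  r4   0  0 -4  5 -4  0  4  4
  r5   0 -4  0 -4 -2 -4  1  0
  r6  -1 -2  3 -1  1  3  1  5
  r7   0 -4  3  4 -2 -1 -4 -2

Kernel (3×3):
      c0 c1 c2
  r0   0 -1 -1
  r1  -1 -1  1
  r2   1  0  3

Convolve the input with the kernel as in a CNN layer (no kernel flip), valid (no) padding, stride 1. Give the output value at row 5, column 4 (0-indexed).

The receptive field on the input at this output position is [-2 -4 1 / 1 3 1 / -2 -1 -4]. Elementwise product with the kernel and sum: -4·-1 + 1·-1 + 1·-1 + 3·-1 + 1·1 + -2·1 + -4·3.

-14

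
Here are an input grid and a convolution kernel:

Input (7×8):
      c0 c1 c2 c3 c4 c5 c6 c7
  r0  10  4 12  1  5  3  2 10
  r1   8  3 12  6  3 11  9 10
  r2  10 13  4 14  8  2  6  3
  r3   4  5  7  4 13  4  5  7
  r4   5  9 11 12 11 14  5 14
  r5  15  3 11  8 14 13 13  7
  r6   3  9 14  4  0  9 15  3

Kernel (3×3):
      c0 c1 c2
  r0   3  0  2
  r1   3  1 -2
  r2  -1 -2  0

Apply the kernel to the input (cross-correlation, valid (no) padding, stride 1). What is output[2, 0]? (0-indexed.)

The receptive field on the input at this output position is [10 13 4 / 4 5 7 / 5 9 11]. Elementwise product with the kernel and sum: 10·3 + 4·2 + 4·3 + 5·1 + 7·-2 + 5·-1 + 9·-2.

18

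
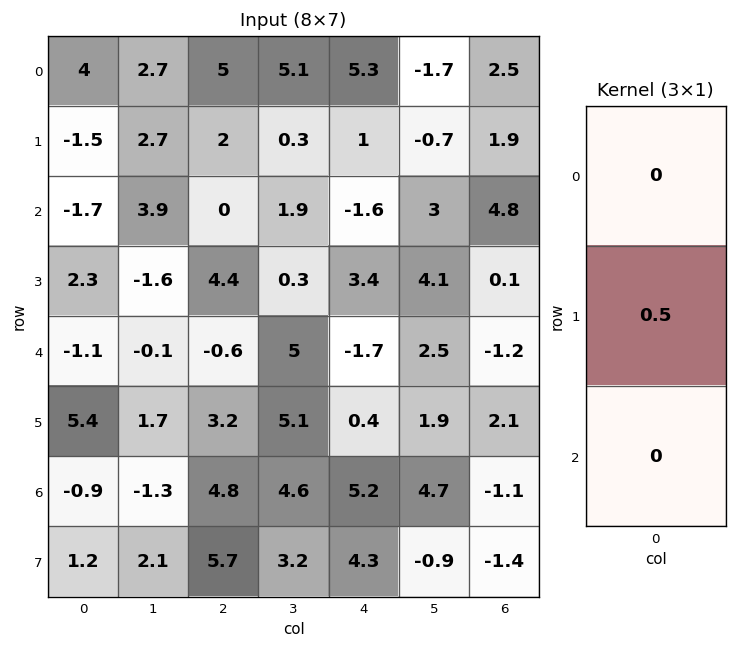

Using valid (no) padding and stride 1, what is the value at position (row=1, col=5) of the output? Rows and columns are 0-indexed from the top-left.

The receptive field on the input at this output position is [-0.7 / 3 / 4.1]. Elementwise product with the kernel and sum: 3·0.5.

1.5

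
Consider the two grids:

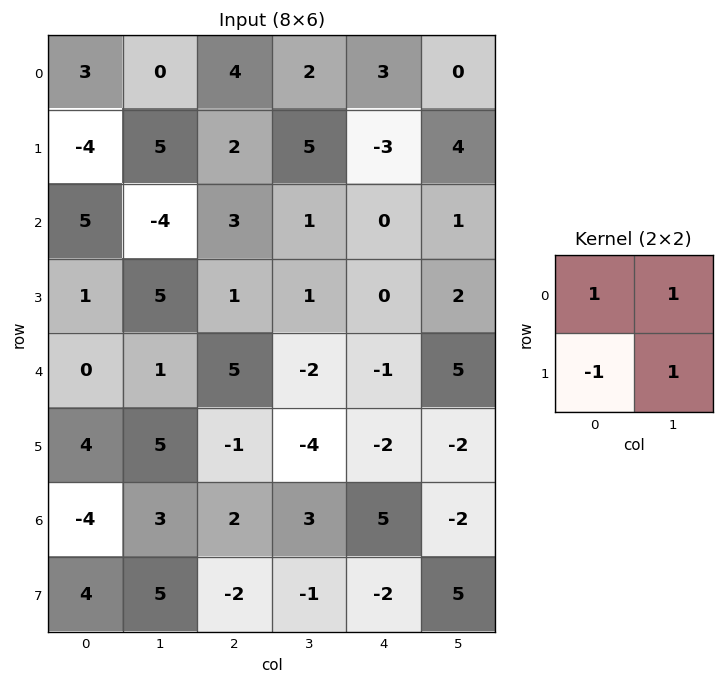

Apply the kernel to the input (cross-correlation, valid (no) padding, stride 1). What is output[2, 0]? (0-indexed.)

5

The receptive field on the input at this output position is [5 -4 / 1 5]. Elementwise product with the kernel and sum: 5·1 + -4·1 + 1·-1 + 5·1.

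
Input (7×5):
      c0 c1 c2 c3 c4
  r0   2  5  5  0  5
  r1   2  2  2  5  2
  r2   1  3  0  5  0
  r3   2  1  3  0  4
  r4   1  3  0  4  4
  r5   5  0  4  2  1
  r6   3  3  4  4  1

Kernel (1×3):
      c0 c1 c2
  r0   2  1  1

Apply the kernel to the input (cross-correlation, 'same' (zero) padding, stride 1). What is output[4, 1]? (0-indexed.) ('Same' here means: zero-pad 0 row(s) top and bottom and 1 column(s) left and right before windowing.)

5

The receptive field on the zero-padded input at this output position is [1 3 0]. Elementwise product with the kernel and sum: 1·2 + 3·1 + 0·1.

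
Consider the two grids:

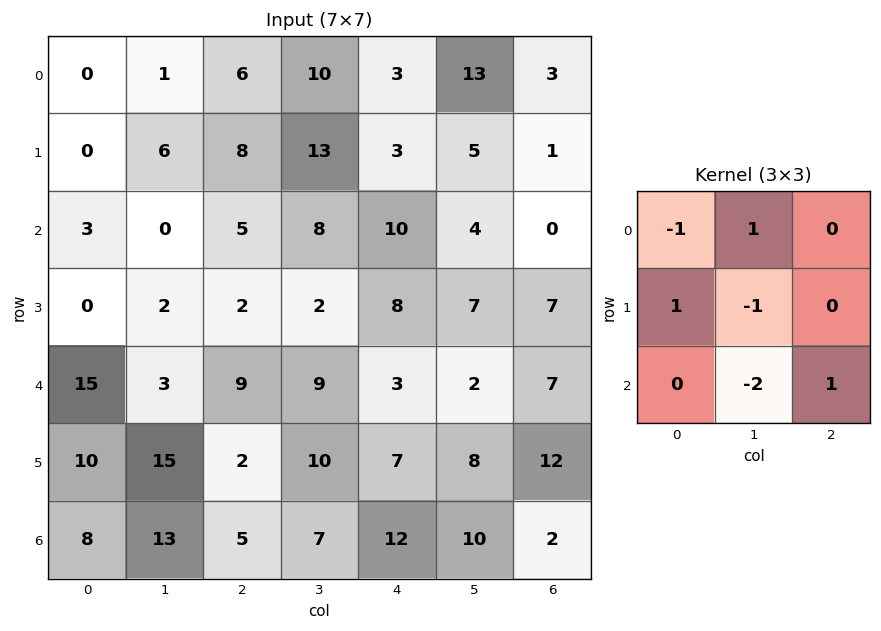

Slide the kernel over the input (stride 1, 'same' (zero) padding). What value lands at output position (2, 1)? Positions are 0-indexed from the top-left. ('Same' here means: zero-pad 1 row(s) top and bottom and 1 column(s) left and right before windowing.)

7

The receptive field on the zero-padded input at this output position is [0 6 8 / 3 0 5 / 0 2 2]. Elementwise product with the kernel and sum: 0·-1 + 6·1 + 3·1 + 0·-1 + 2·-2 + 2·1.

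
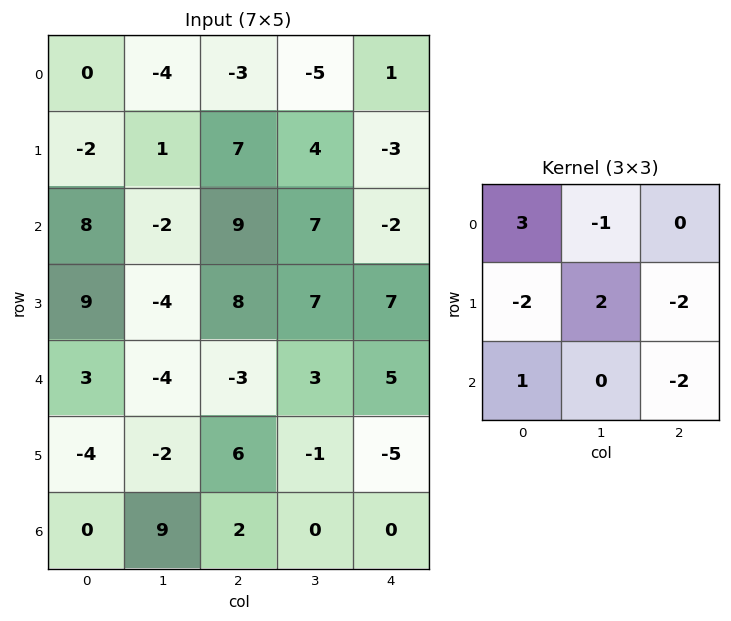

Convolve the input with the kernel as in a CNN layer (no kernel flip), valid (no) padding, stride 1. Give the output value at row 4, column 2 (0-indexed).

The receptive field on the input at this output position is [-3 3 5 / 6 -1 -5 / 2 0 0]. Elementwise product with the kernel and sum: -3·3 + 3·-1 + 6·-2 + -1·2 + -5·-2 + 2·1 + 0·-2.

-14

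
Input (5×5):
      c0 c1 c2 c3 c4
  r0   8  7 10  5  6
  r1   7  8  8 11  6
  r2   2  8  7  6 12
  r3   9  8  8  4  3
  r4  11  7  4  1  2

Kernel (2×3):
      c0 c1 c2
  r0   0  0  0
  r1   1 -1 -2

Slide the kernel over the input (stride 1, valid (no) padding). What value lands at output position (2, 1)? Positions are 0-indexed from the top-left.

-8

The receptive field on the input at this output position is [8 7 6 / 8 8 4]. Elementwise product with the kernel and sum: 8·1 + 8·-1 + 4·-2.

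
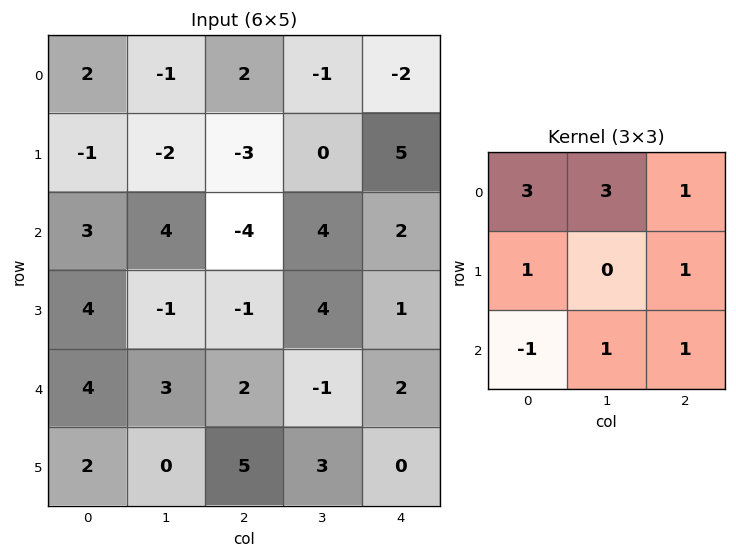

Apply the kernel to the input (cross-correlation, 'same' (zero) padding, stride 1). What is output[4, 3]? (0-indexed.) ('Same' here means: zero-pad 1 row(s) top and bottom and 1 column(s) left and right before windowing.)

The receptive field on the zero-padded input at this output position is [-1 4 1 / 2 -1 2 / 5 3 0]. Elementwise product with the kernel and sum: -1·3 + 4·3 + 1·1 + 2·1 + 2·1 + 5·-1 + 3·1 + 0·1.

12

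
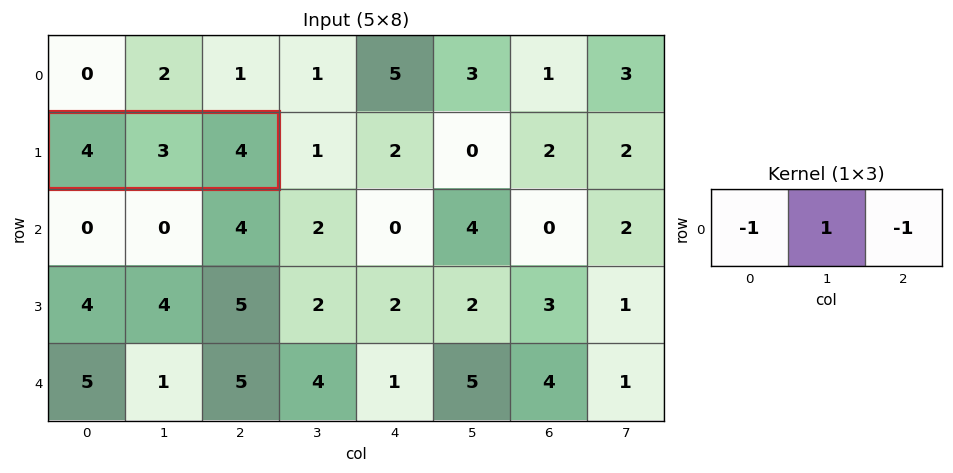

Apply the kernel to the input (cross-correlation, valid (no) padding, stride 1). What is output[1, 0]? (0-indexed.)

The receptive field on the input at this output position is [4 3 4]. Elementwise product with the kernel and sum: 4·-1 + 3·1 + 4·-1.

-5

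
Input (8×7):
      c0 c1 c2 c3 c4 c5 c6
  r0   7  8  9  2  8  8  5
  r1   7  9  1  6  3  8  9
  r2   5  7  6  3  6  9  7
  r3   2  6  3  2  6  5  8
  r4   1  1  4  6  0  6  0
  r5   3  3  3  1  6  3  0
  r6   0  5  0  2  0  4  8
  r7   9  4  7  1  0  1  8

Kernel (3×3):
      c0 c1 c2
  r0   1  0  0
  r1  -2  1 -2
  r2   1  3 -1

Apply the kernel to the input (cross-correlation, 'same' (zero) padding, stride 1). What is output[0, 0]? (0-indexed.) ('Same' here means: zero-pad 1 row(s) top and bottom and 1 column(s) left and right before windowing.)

The receptive field on the zero-padded input at this output position is [0 0 0 / 0 7 8 / 0 7 9]. Elementwise product with the kernel and sum: 0·1 + 0·-2 + 7·1 + 8·-2 + 0·1 + 7·3 + 9·-1.

3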